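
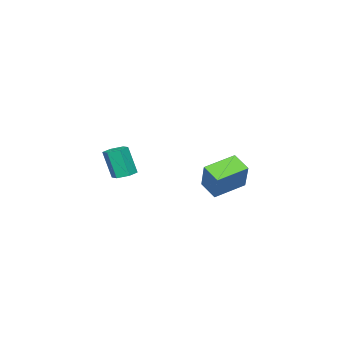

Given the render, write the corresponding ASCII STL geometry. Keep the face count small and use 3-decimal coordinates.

solid 
facet normal -0.879 0.388 0.277
outer loop
vertex -3.17 3.086 4.089
vertex -2.915 4.113 3.461
vertex -4.024 2.307 2.469
endloop
endfacet
facet normal -0.207 -0.835 0.510
outer loop
vertex -2.345 1.567 1.939
vertex -3.17 3.086 4.089
vertex -4.024 2.307 2.469
endloop
endfacet
facet normal -0.879 0.387 0.278
outer loop
vertex -4.024 2.307 2.469
vertex -2.915 4.113 3.461
vertex -3.77 3.334 1.841
endloop
endfacet
facet normal -0.429 -0.391 -0.814
outer loop
vertex -3.77 3.334 1.841
vertex -2.345 1.567 1.939
vertex -4.024 2.307 2.469
endloop
endfacet
facet normal 0.429 0.391 0.814
outer loop
vertex -3.17 3.086 4.089
vertex -1.236 3.373 2.931
vertex -2.915 4.113 3.461
endloop
endfacet
facet normal -0.207 -0.835 0.510
outer loop
vertex -1.49 2.346 3.559
vertex -3.17 3.086 4.089
vertex -2.345 1.567 1.939
endloop
endfacet
facet normal 0.429 0.392 0.814
outer loop
vertex -1.49 2.346 3.559
vertex -1.236 3.373 2.931
vertex -3.17 3.086 4.089
endloop
endfacet
facet normal 0.207 0.835 -0.510
outer loop
vertex -2.915 4.113 3.461
vertex -1.236 3.373 2.931
vertex -3.77 3.334 1.841
endloop
endfacet
facet normal -0.429 -0.391 -0.814
outer loop
vertex -2.09 2.594 1.311
vertex -2.345 1.567 1.939
vertex -3.77 3.334 1.841
endloop
endfacet
facet normal 0.207 0.835 -0.510
outer loop
vertex -3.77 3.334 1.841
vertex -1.236 3.373 2.931
vertex -2.09 2.594 1.311
endloop
endfacet
facet normal 0.879 -0.388 -0.277
outer loop
vertex -2.09 2.594 1.311
vertex -1.49 2.346 3.559
vertex -2.345 1.567 1.939
endloop
endfacet
facet normal 0.879 -0.387 -0.277
outer loop
vertex -1.236 3.373 2.931
vertex -1.49 2.346 3.559
vertex -2.09 2.594 1.311
endloop
endfacet
facet normal -0.051 0.301 -0.952
outer loop
vertex -1.967 -4.106 1.282
vertex -2.347 -3.529 1.485
vertex -1.628 -3.496 1.457
endloop
endfacet
facet normal 0.881 -0.436 -0.185
outer loop
vertex -1.967 -4.106 1.282
vertex -1.628 -3.496 1.457
vertex -1.873 -4.668 3.052
endloop
endfacet
facet normal 0.881 -0.436 -0.185
outer loop
vertex -1.873 -4.668 3.052
vertex -1.628 -3.496 1.457
vertex -1.534 -4.057 3.228
endloop
endfacet
facet normal 0.050 -0.302 0.952
outer loop
vertex -1.873 -4.668 3.052
vertex -1.534 -4.057 3.228
vertex -2.253 -4.091 3.255
endloop
endfacet
facet normal -0.051 0.301 -0.952
outer loop
vertex -1.628 -3.496 1.457
vertex -2.347 -3.529 1.485
vertex -2.008 -2.919 1.66
endloop
endfacet
facet normal 0.848 0.517 0.119
outer loop
vertex -1.628 -3.496 1.457
vertex -2.008 -2.919 1.66
vertex -1.534 -4.057 3.228
endloop
endfacet
facet normal 0.848 0.517 0.119
outer loop
vertex -1.534 -4.057 3.228
vertex -2.008 -2.919 1.66
vertex -1.914 -3.48 3.431
endloop
endfacet
facet normal 0.050 -0.302 0.952
outer loop
vertex -1.534 -4.057 3.228
vertex -1.914 -3.48 3.431
vertex -2.253 -4.091 3.255
endloop
endfacet
facet normal -0.051 0.301 -0.952
outer loop
vertex -2.008 -2.919 1.66
vertex -2.347 -3.529 1.485
vertex -2.727 -2.952 1.688
endloop
endfacet
facet normal -0.032 0.952 0.303
outer loop
vertex -2.008 -2.919 1.66
vertex -2.727 -2.952 1.688
vertex -1.914 -3.48 3.431
endloop
endfacet
facet normal -0.034 0.952 0.304
outer loop
vertex -1.914 -3.48 3.431
vertex -2.727 -2.952 1.688
vertex -2.633 -3.514 3.458
endloop
endfacet
facet normal 0.050 -0.302 0.952
outer loop
vertex -1.914 -3.48 3.431
vertex -2.633 -3.514 3.458
vertex -2.253 -4.091 3.255
endloop
endfacet
facet normal -0.050 0.302 -0.952
outer loop
vertex -2.727 -2.952 1.688
vertex -2.347 -3.529 1.485
vertex -3.066 -3.563 1.512
endloop
endfacet
facet normal -0.881 0.435 0.185
outer loop
vertex -2.727 -2.952 1.688
vertex -3.066 -3.563 1.512
vertex -2.633 -3.514 3.458
endloop
endfacet
facet normal -0.881 0.436 0.185
outer loop
vertex -2.633 -3.514 3.458
vertex -3.066 -3.563 1.512
vertex -2.972 -4.124 3.283
endloop
endfacet
facet normal 0.051 -0.301 0.952
outer loop
vertex -2.633 -3.514 3.458
vertex -2.972 -4.124 3.283
vertex -2.253 -4.091 3.255
endloop
endfacet
facet normal -0.050 0.302 -0.952
outer loop
vertex -3.066 -3.563 1.512
vertex -2.347 -3.529 1.485
vertex -2.686 -4.14 1.309
endloop
endfacet
facet normal -0.848 -0.517 -0.119
outer loop
vertex -3.066 -3.563 1.512
vertex -2.686 -4.14 1.309
vertex -2.972 -4.124 3.283
endloop
endfacet
facet normal -0.848 -0.517 -0.119
outer loop
vertex -2.972 -4.124 3.283
vertex -2.686 -4.14 1.309
vertex -2.592 -4.701 3.08
endloop
endfacet
facet normal 0.051 -0.301 0.952
outer loop
vertex -2.972 -4.124 3.283
vertex -2.592 -4.701 3.08
vertex -2.253 -4.091 3.255
endloop
endfacet
facet normal -0.050 0.302 -0.952
outer loop
vertex -2.686 -4.14 1.309
vertex -2.347 -3.529 1.485
vertex -1.967 -4.106 1.282
endloop
endfacet
facet normal 0.034 -0.952 -0.303
outer loop
vertex -2.686 -4.14 1.309
vertex -1.967 -4.106 1.282
vertex -2.592 -4.701 3.08
endloop
endfacet
facet normal 0.032 -0.952 -0.304
outer loop
vertex -2.592 -4.701 3.08
vertex -1.967 -4.106 1.282
vertex -1.873 -4.668 3.052
endloop
endfacet
facet normal 0.051 -0.301 0.952
outer loop
vertex -2.592 -4.701 3.08
vertex -1.873 -4.668 3.052
vertex -2.253 -4.091 3.255
endloop
endfacet

endsolid


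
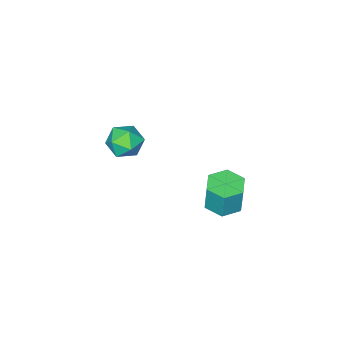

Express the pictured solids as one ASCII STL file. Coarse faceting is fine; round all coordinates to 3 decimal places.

solid 
facet normal -0.053 -0.123 -0.991
outer loop
vertex -1.599 2.777 2.221
vertex -2.577 3.102 2.233
vertex -1.811 3.779 2.108
endloop
endfacet
facet normal 0.977 0.198 -0.077
outer loop
vertex -1.599 2.777 2.221
vertex -1.811 3.779 2.108
vertex -1.506 2.993 3.955
endloop
endfacet
facet normal 0.977 0.197 -0.077
outer loop
vertex -1.506 2.993 3.955
vertex -1.811 3.779 2.108
vertex -1.717 3.994 3.842
endloop
endfacet
facet normal 0.053 0.123 0.991
outer loop
vertex -1.506 2.993 3.955
vertex -1.717 3.994 3.842
vertex -2.483 3.318 3.967
endloop
endfacet
facet normal -0.053 -0.123 -0.991
outer loop
vertex -1.811 3.779 2.108
vertex -2.577 3.102 2.233
vertex -2.788 4.104 2.12
endloop
endfacet
facet normal 0.311 0.941 -0.134
outer loop
vertex -1.811 3.779 2.108
vertex -2.788 4.104 2.12
vertex -1.717 3.994 3.842
endloop
endfacet
facet normal 0.311 0.941 -0.134
outer loop
vertex -1.717 3.994 3.842
vertex -2.788 4.104 2.12
vertex -2.694 4.319 3.854
endloop
endfacet
facet normal 0.053 0.123 0.991
outer loop
vertex -1.717 3.994 3.842
vertex -2.694 4.319 3.854
vertex -2.483 3.318 3.967
endloop
endfacet
facet normal -0.053 -0.123 -0.991
outer loop
vertex -2.788 4.104 2.12
vertex -2.577 3.102 2.233
vertex -3.554 3.427 2.245
endloop
endfacet
facet normal -0.666 0.744 -0.056
outer loop
vertex -2.788 4.104 2.12
vertex -3.554 3.427 2.245
vertex -2.694 4.319 3.854
endloop
endfacet
facet normal -0.665 0.744 -0.057
outer loop
vertex -2.694 4.319 3.854
vertex -3.554 3.427 2.245
vertex -3.461 3.643 3.979
endloop
endfacet
facet normal 0.053 0.123 0.991
outer loop
vertex -2.694 4.319 3.854
vertex -3.461 3.643 3.979
vertex -2.483 3.318 3.967
endloop
endfacet
facet normal -0.053 -0.123 -0.991
outer loop
vertex -3.554 3.427 2.245
vertex -2.577 3.102 2.233
vertex -3.343 2.426 2.358
endloop
endfacet
facet normal -0.977 -0.197 0.077
outer loop
vertex -3.554 3.427 2.245
vertex -3.343 2.426 2.358
vertex -3.461 3.643 3.979
endloop
endfacet
facet normal -0.977 -0.198 0.078
outer loop
vertex -3.461 3.643 3.979
vertex -3.343 2.426 2.358
vertex -3.249 2.641 4.092
endloop
endfacet
facet normal 0.053 0.123 0.991
outer loop
vertex -3.461 3.643 3.979
vertex -3.249 2.641 4.092
vertex -2.483 3.318 3.967
endloop
endfacet
facet normal -0.053 -0.123 -0.991
outer loop
vertex -3.343 2.426 2.358
vertex -2.577 3.102 2.233
vertex -2.366 2.101 2.346
endloop
endfacet
facet normal -0.311 -0.941 0.134
outer loop
vertex -3.343 2.426 2.358
vertex -2.366 2.101 2.346
vertex -3.249 2.641 4.092
endloop
endfacet
facet normal -0.311 -0.941 0.134
outer loop
vertex -3.249 2.641 4.092
vertex -2.366 2.101 2.346
vertex -2.272 2.316 4.08
endloop
endfacet
facet normal 0.053 0.123 0.991
outer loop
vertex -3.249 2.641 4.092
vertex -2.272 2.316 4.08
vertex -2.483 3.318 3.967
endloop
endfacet
facet normal -0.053 -0.123 -0.991
outer loop
vertex -2.366 2.101 2.346
vertex -2.577 3.102 2.233
vertex -1.599 2.777 2.221
endloop
endfacet
facet normal 0.665 -0.744 0.056
outer loop
vertex -2.366 2.101 2.346
vertex -1.599 2.777 2.221
vertex -2.272 2.316 4.08
endloop
endfacet
facet normal 0.666 -0.743 0.057
outer loop
vertex -2.272 2.316 4.08
vertex -1.599 2.777 2.221
vertex -1.506 2.993 3.955
endloop
endfacet
facet normal 0.053 0.123 0.991
outer loop
vertex -2.272 2.316 4.08
vertex -1.506 2.993 3.955
vertex -2.483 3.318 3.967
endloop
endfacet
facet normal 0.508 0.492 0.707
outer loop
vertex -1.227 -2.19 3.602
vertex -1.672 -2.831 4.368
vertex -0.731 -3.12 3.893
endloop
endfacet
facet normal 0.867 0.490 0.090
outer loop
vertex -1.227 -2.19 3.602
vertex -0.731 -3.12 3.893
vertex -0.783 -2.835 2.838
endloop
endfacet
facet normal 0.453 0.793 -0.406
outer loop
vertex -1.227 -2.19 3.602
vertex -0.783 -2.835 2.838
vertex -1.756 -2.369 2.662
endloop
endfacet
facet normal -0.161 0.982 -0.097
outer loop
vertex -1.227 -2.19 3.602
vertex -1.756 -2.369 2.662
vertex -2.306 -2.366 3.608
endloop
endfacet
facet normal -0.126 0.796 0.592
outer loop
vertex -1.227 -2.19 3.602
vertex -2.306 -2.366 3.608
vertex -1.672 -2.831 4.368
endloop
endfacet
facet normal 0.977 -0.189 -0.099
outer loop
vertex -0.783 -2.835 2.838
vertex -0.731 -3.12 3.893
vertex -0.954 -3.874 3.132
endloop
endfacet
facet normal 0.396 -0.187 0.899
outer loop
vertex -0.731 -3.12 3.893
vertex -1.672 -2.831 4.368
vertex -1.504 -3.871 4.078
endloop
endfacet
facet normal -0.631 0.306 0.713
outer loop
vertex -1.672 -2.831 4.368
vertex -2.306 -2.366 3.608
vertex -2.477 -3.405 3.902
endloop
endfacet
facet normal -0.686 0.607 -0.401
outer loop
vertex -2.306 -2.366 3.608
vertex -1.756 -2.369 2.662
vertex -2.529 -3.12 2.847
endloop
endfacet
facet normal 0.308 0.301 -0.903
outer loop
vertex -1.756 -2.369 2.662
vertex -0.783 -2.835 2.838
vertex -1.588 -3.409 2.372
endloop
endfacet
facet normal 0.161 -0.982 0.097
outer loop
vertex -2.033 -4.05 3.138
vertex -0.954 -3.874 3.132
vertex -1.504 -3.871 4.078
endloop
endfacet
facet normal -0.453 -0.793 0.406
outer loop
vertex -2.033 -4.05 3.138
vertex -1.504 -3.871 4.078
vertex -2.477 -3.405 3.902
endloop
endfacet
facet normal -0.867 -0.490 -0.090
outer loop
vertex -2.033 -4.05 3.138
vertex -2.477 -3.405 3.902
vertex -2.529 -3.12 2.847
endloop
endfacet
facet normal -0.508 -0.492 -0.707
outer loop
vertex -2.033 -4.05 3.138
vertex -2.529 -3.12 2.847
vertex -1.588 -3.409 2.372
endloop
endfacet
facet normal 0.126 -0.796 -0.592
outer loop
vertex -2.033 -4.05 3.138
vertex -1.588 -3.409 2.372
vertex -0.954 -3.874 3.132
endloop
endfacet
facet normal 0.686 -0.607 0.401
outer loop
vertex -1.504 -3.871 4.078
vertex -0.954 -3.874 3.132
vertex -0.731 -3.12 3.893
endloop
endfacet
facet normal -0.308 -0.301 0.903
outer loop
vertex -2.477 -3.405 3.902
vertex -1.504 -3.871 4.078
vertex -1.672 -2.831 4.368
endloop
endfacet
facet normal -0.977 0.189 0.099
outer loop
vertex -2.529 -3.12 2.847
vertex -2.477 -3.405 3.902
vertex -2.306 -2.366 3.608
endloop
endfacet
facet normal -0.396 0.187 -0.899
outer loop
vertex -1.588 -3.409 2.372
vertex -2.529 -3.12 2.847
vertex -1.756 -2.369 2.662
endloop
endfacet
facet normal 0.631 -0.306 -0.713
outer loop
vertex -0.954 -3.874 3.132
vertex -1.588 -3.409 2.372
vertex -0.783 -2.835 2.838
endloop
endfacet

endsolid


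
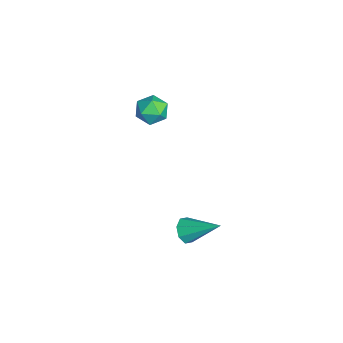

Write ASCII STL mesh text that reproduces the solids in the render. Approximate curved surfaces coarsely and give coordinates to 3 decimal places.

solid 
facet normal -0.394 -0.741 -0.543
outer loop
vertex 2.201 -1.251 -1.194
vertex 1.885 -1.468 -0.668
vertex 1.75 -1.047 -1.145
endloop
endfacet
facet normal 0.267 0.738 -0.620
outer loop
vertex 2.201 -1.251 -1.194
vertex 1.75 -1.047 -1.145
vertex 2.595 -0.132 0.308
endloop
endfacet
facet normal -0.395 -0.741 -0.543
outer loop
vertex 1.75 -1.047 -1.145
vertex 1.885 -1.468 -0.668
vertex 1.378 -1.089 -0.817
endloop
endfacet
facet normal -0.382 0.866 -0.323
outer loop
vertex 1.75 -1.047 -1.145
vertex 1.378 -1.089 -0.817
vertex 2.595 -0.132 0.308
endloop
endfacet
facet normal -0.395 -0.741 -0.543
outer loop
vertex 1.378 -1.089 -0.817
vertex 1.885 -1.468 -0.668
vertex 1.303 -1.353 -0.402
endloop
endfacet
facet normal -0.735 0.624 0.264
outer loop
vertex 1.378 -1.089 -0.817
vertex 1.303 -1.353 -0.402
vertex 2.595 -0.132 0.308
endloop
endfacet
facet normal -0.395 -0.742 -0.543
outer loop
vertex 1.303 -1.353 -0.402
vertex 1.885 -1.468 -0.668
vertex 1.569 -1.684 -0.143
endloop
endfacet
facet normal -0.584 0.154 0.797
outer loop
vertex 1.303 -1.353 -0.402
vertex 1.569 -1.684 -0.143
vertex 2.595 -0.132 0.308
endloop
endfacet
facet normal -0.394 -0.742 -0.542
outer loop
vertex 1.569 -1.684 -0.143
vertex 1.885 -1.468 -0.668
vertex 2.02 -1.888 -0.191
endloop
endfacet
facet normal -0.019 -0.268 0.963
outer loop
vertex 1.569 -1.684 -0.143
vertex 2.02 -1.888 -0.191
vertex 2.595 -0.132 0.308
endloop
endfacet
facet normal -0.394 -0.742 -0.542
outer loop
vertex 2.02 -1.888 -0.191
vertex 1.885 -1.468 -0.668
vertex 2.392 -1.846 -0.519
endloop
endfacet
facet normal 0.632 -0.396 0.666
outer loop
vertex 2.02 -1.888 -0.191
vertex 2.392 -1.846 -0.519
vertex 2.595 -0.132 0.308
endloop
endfacet
facet normal -0.393 -0.742 -0.543
outer loop
vertex 2.392 -1.846 -0.519
vertex 1.885 -1.468 -0.668
vertex 2.467 -1.582 -0.934
endloop
endfacet
facet normal 0.985 -0.155 0.079
outer loop
vertex 2.392 -1.846 -0.519
vertex 2.467 -1.582 -0.934
vertex 2.595 -0.132 0.308
endloop
endfacet
facet normal -0.393 -0.742 -0.543
outer loop
vertex 2.467 -1.582 -0.934
vertex 1.885 -1.468 -0.668
vertex 2.201 -1.251 -1.194
endloop
endfacet
facet normal 0.834 0.314 -0.453
outer loop
vertex 2.467 -1.582 -0.934
vertex 2.201 -1.251 -1.194
vertex 2.595 -0.132 0.308
endloop
endfacet
facet normal -0.128 0.974 -0.186
outer loop
vertex -3.538 -1.65 1.654
vertex -4.347 -1.737 1.754
vertex -3.872 -1.552 2.396
endloop
endfacet
facet normal 0.508 0.854 0.116
outer loop
vertex -3.538 -1.65 1.654
vertex -3.872 -1.552 2.396
vertex -3.166 -1.961 2.315
endloop
endfacet
facet normal 0.867 0.398 -0.301
outer loop
vertex -3.538 -1.65 1.654
vertex -3.166 -1.961 2.315
vertex -3.205 -2.399 1.623
endloop
endfacet
facet normal 0.454 0.237 -0.859
outer loop
vertex -3.538 -1.65 1.654
vertex -3.205 -2.399 1.623
vertex -3.935 -2.26 1.276
endloop
endfacet
facet normal -0.161 0.594 -0.788
outer loop
vertex -3.538 -1.65 1.654
vertex -3.935 -2.26 1.276
vertex -4.347 -1.737 1.754
endloop
endfacet
facet normal 0.396 0.537 0.745
outer loop
vertex -3.166 -1.961 2.315
vertex -3.872 -1.552 2.396
vertex -3.745 -2.24 2.824
endloop
endfacet
facet normal -0.632 0.732 0.257
outer loop
vertex -3.872 -1.552 2.396
vertex -4.347 -1.737 1.754
vertex -4.475 -2.101 2.477
endloop
endfacet
facet normal -0.687 0.115 -0.718
outer loop
vertex -4.347 -1.737 1.754
vertex -3.935 -2.26 1.276
vertex -4.514 -2.539 1.785
endloop
endfacet
facet normal 0.308 -0.461 -0.832
outer loop
vertex -3.935 -2.26 1.276
vertex -3.205 -2.399 1.623
vertex -3.808 -2.948 1.704
endloop
endfacet
facet normal 0.977 -0.201 0.072
outer loop
vertex -3.205 -2.399 1.623
vertex -3.166 -1.961 2.315
vertex -3.333 -2.763 2.346
endloop
endfacet
facet normal -0.454 -0.237 0.859
outer loop
vertex -4.142 -2.85 2.446
vertex -3.745 -2.24 2.824
vertex -4.475 -2.101 2.477
endloop
endfacet
facet normal -0.867 -0.398 0.301
outer loop
vertex -4.142 -2.85 2.446
vertex -4.475 -2.101 2.477
vertex -4.514 -2.539 1.785
endloop
endfacet
facet normal -0.508 -0.854 -0.116
outer loop
vertex -4.142 -2.85 2.446
vertex -4.514 -2.539 1.785
vertex -3.808 -2.948 1.704
endloop
endfacet
facet normal 0.128 -0.974 0.186
outer loop
vertex -4.142 -2.85 2.446
vertex -3.808 -2.948 1.704
vertex -3.333 -2.763 2.346
endloop
endfacet
facet normal 0.161 -0.594 0.788
outer loop
vertex -4.142 -2.85 2.446
vertex -3.333 -2.763 2.346
vertex -3.745 -2.24 2.824
endloop
endfacet
facet normal -0.308 0.461 0.832
outer loop
vertex -4.475 -2.101 2.477
vertex -3.745 -2.24 2.824
vertex -3.872 -1.552 2.396
endloop
endfacet
facet normal -0.977 0.201 -0.072
outer loop
vertex -4.514 -2.539 1.785
vertex -4.475 -2.101 2.477
vertex -4.347 -1.737 1.754
endloop
endfacet
facet normal -0.396 -0.537 -0.745
outer loop
vertex -3.808 -2.948 1.704
vertex -4.514 -2.539 1.785
vertex -3.935 -2.26 1.276
endloop
endfacet
facet normal 0.632 -0.732 -0.257
outer loop
vertex -3.333 -2.763 2.346
vertex -3.808 -2.948 1.704
vertex -3.205 -2.399 1.623
endloop
endfacet
facet normal 0.687 -0.115 0.718
outer loop
vertex -3.745 -2.24 2.824
vertex -3.333 -2.763 2.346
vertex -3.166 -1.961 2.315
endloop
endfacet

endsolid


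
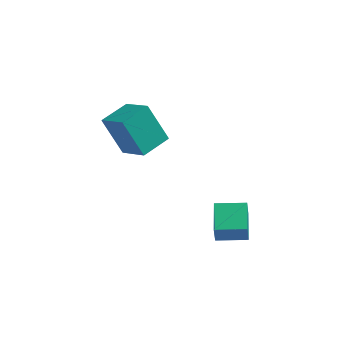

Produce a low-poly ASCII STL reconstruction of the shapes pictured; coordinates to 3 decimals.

solid 
facet normal -0.676 0.514 -0.528
outer loop
vertex -5.42 2.983 -0.517
vertex -4.659 4.169 -0.338
vertex -4.444 2.603 -2.138
endloop
endfacet
facet normal -0.535 -0.835 -0.126
outer loop
vertex -3.321 1.751 -1.262
vertex -5.42 2.983 -0.517
vertex -4.444 2.603 -2.138
endloop
endfacet
facet normal -0.677 0.513 -0.527
outer loop
vertex -4.444 2.603 -2.138
vertex -4.659 4.169 -0.338
vertex -3.684 3.789 -1.959
endloop
endfacet
facet normal 0.506 -0.197 -0.840
outer loop
vertex -3.684 3.789 -1.959
vertex -3.321 1.751 -1.262
vertex -4.444 2.603 -2.138
endloop
endfacet
facet normal -0.505 0.198 0.840
outer loop
vertex -5.42 2.983 -0.517
vertex -3.536 3.317 0.538
vertex -4.659 4.169 -0.338
endloop
endfacet
facet normal -0.535 -0.835 -0.126
outer loop
vertex -4.296 2.131 0.359
vertex -5.42 2.983 -0.517
vertex -3.321 1.751 -1.262
endloop
endfacet
facet normal -0.505 0.197 0.840
outer loop
vertex -4.296 2.131 0.359
vertex -3.536 3.317 0.538
vertex -5.42 2.983 -0.517
endloop
endfacet
facet normal 0.535 0.835 0.126
outer loop
vertex -4.659 4.169 -0.338
vertex -3.536 3.317 0.538
vertex -3.684 3.789 -1.959
endloop
endfacet
facet normal 0.505 -0.197 -0.840
outer loop
vertex -2.56 2.937 -1.083
vertex -3.321 1.751 -1.262
vertex -3.684 3.789 -1.959
endloop
endfacet
facet normal 0.535 0.835 0.126
outer loop
vertex -3.684 3.789 -1.959
vertex -3.536 3.317 0.538
vertex -2.56 2.937 -1.083
endloop
endfacet
facet normal 0.677 -0.514 0.527
outer loop
vertex -2.56 2.937 -1.083
vertex -4.296 2.131 0.359
vertex -3.321 1.751 -1.262
endloop
endfacet
facet normal 0.677 -0.513 0.528
outer loop
vertex -3.536 3.317 0.538
vertex -4.296 2.131 0.359
vertex -2.56 2.937 -1.083
endloop
endfacet
facet normal -0.979 -0.191 -0.069
outer loop
vertex 0.077 -0.478 -3.289
vertex -0.216 0.922 -2.995
vertex 0.103 -0.277 -4.217
endloop
endfacet
facet normal 0.200 -0.959 -0.202
outer loop
vertex 1.416 -0.022 -4.125
vertex 0.077 -0.478 -3.289
vertex 0.103 -0.277 -4.217
endloop
endfacet
facet normal -0.979 -0.190 -0.070
outer loop
vertex 0.103 -0.277 -4.217
vertex -0.216 0.922 -2.995
vertex -0.189 1.123 -3.924
endloop
endfacet
facet normal 0.028 0.210 -0.977
outer loop
vertex -0.189 1.123 -3.924
vertex 1.416 -0.022 -4.125
vertex 0.103 -0.277 -4.217
endloop
endfacet
facet normal -0.027 -0.211 0.977
outer loop
vertex 0.077 -0.478 -3.289
vertex 1.097 1.177 -2.903
vertex -0.216 0.922 -2.995
endloop
endfacet
facet normal 0.201 -0.959 -0.202
outer loop
vertex 1.389 -0.223 -3.196
vertex 0.077 -0.478 -3.289
vertex 1.416 -0.022 -4.125
endloop
endfacet
facet normal -0.028 -0.210 0.977
outer loop
vertex 1.389 -0.223 -3.196
vertex 1.097 1.177 -2.903
vertex 0.077 -0.478 -3.289
endloop
endfacet
facet normal -0.200 0.959 0.202
outer loop
vertex -0.216 0.922 -2.995
vertex 1.097 1.177 -2.903
vertex -0.189 1.123 -3.924
endloop
endfacet
facet normal 0.028 0.211 -0.977
outer loop
vertex 1.123 1.378 -3.831
vertex 1.416 -0.022 -4.125
vertex -0.189 1.123 -3.924
endloop
endfacet
facet normal -0.201 0.959 0.202
outer loop
vertex -0.189 1.123 -3.924
vertex 1.097 1.177 -2.903
vertex 1.123 1.378 -3.831
endloop
endfacet
facet normal 0.979 0.190 0.070
outer loop
vertex 1.123 1.378 -3.831
vertex 1.389 -0.223 -3.196
vertex 1.416 -0.022 -4.125
endloop
endfacet
facet normal 0.979 0.190 0.069
outer loop
vertex 1.097 1.177 -2.903
vertex 1.389 -0.223 -3.196
vertex 1.123 1.378 -3.831
endloop
endfacet

endsolid


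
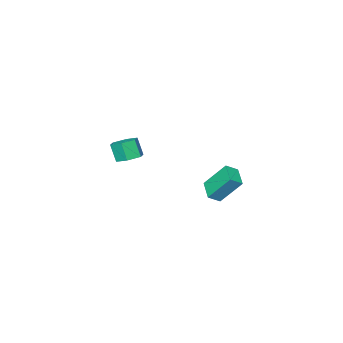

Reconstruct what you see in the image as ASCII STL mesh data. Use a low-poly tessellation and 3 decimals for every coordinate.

solid 
facet normal -0.505 -0.802 0.319
outer loop
vertex -1.237 1.936 2.836
vertex -1.872 2.929 4.326
vertex -1.889 2.173 2.4
endloop
endfacet
facet normal 0.334 -0.523 -0.784
outer loop
vertex -1.248 3.191 1.994
vertex -1.237 1.936 2.836
vertex -1.889 2.173 2.4
endloop
endfacet
facet normal -0.505 -0.802 0.319
outer loop
vertex -1.889 2.173 2.4
vertex -1.872 2.929 4.326
vertex -2.524 3.166 3.89
endloop
endfacet
facet normal -0.796 0.289 -0.532
outer loop
vertex -2.524 3.166 3.89
vertex -1.248 3.191 1.994
vertex -1.889 2.173 2.4
endloop
endfacet
facet normal 0.796 -0.289 0.532
outer loop
vertex -1.237 1.936 2.836
vertex -1.231 3.947 3.92
vertex -1.872 2.929 4.326
endloop
endfacet
facet normal 0.334 -0.523 -0.784
outer loop
vertex -0.596 2.954 2.43
vertex -1.237 1.936 2.836
vertex -1.248 3.191 1.994
endloop
endfacet
facet normal 0.796 -0.289 0.532
outer loop
vertex -0.596 2.954 2.43
vertex -1.231 3.947 3.92
vertex -1.237 1.936 2.836
endloop
endfacet
facet normal -0.334 0.523 0.784
outer loop
vertex -1.872 2.929 4.326
vertex -1.231 3.947 3.92
vertex -2.524 3.166 3.89
endloop
endfacet
facet normal -0.796 0.289 -0.532
outer loop
vertex -1.883 4.184 3.484
vertex -1.248 3.191 1.994
vertex -2.524 3.166 3.89
endloop
endfacet
facet normal -0.334 0.523 0.784
outer loop
vertex -2.524 3.166 3.89
vertex -1.231 3.947 3.92
vertex -1.883 4.184 3.484
endloop
endfacet
facet normal 0.505 0.802 -0.319
outer loop
vertex -1.883 4.184 3.484
vertex -0.596 2.954 2.43
vertex -1.248 3.191 1.994
endloop
endfacet
facet normal 0.505 0.802 -0.319
outer loop
vertex -1.231 3.947 3.92
vertex -0.596 2.954 2.43
vertex -1.883 4.184 3.484
endloop
endfacet
facet normal 0.011 0.416 -0.909
outer loop
vertex -0.043 -3.738 2.628
vertex -0.814 -3.506 2.725
vertex -0.211 -3.016 2.956
endloop
endfacet
facet normal 0.978 0.184 0.096
outer loop
vertex -0.043 -3.738 2.628
vertex -0.211 -3.016 2.956
vertex -0.056 -4.245 3.738
endloop
endfacet
facet normal 0.978 0.184 0.096
outer loop
vertex -0.056 -4.245 3.738
vertex -0.211 -3.016 2.956
vertex -0.224 -3.524 4.066
endloop
endfacet
facet normal -0.010 -0.416 0.909
outer loop
vertex -0.056 -4.245 3.738
vertex -0.224 -3.524 4.066
vertex -0.826 -4.014 3.835
endloop
endfacet
facet normal 0.010 0.416 -0.909
outer loop
vertex -0.211 -3.016 2.956
vertex -0.814 -3.506 2.725
vertex -0.981 -2.785 3.053
endloop
endfacet
facet normal 0.309 0.863 0.399
outer loop
vertex -0.211 -3.016 2.956
vertex -0.981 -2.785 3.053
vertex -0.224 -3.524 4.066
endloop
endfacet
facet normal 0.310 0.863 0.398
outer loop
vertex -0.224 -3.524 4.066
vertex -0.981 -2.785 3.053
vertex -0.994 -3.292 4.163
endloop
endfacet
facet normal -0.011 -0.416 0.909
outer loop
vertex -0.224 -3.524 4.066
vertex -0.994 -3.292 4.163
vertex -0.826 -4.014 3.835
endloop
endfacet
facet normal 0.010 0.416 -0.909
outer loop
vertex -0.981 -2.785 3.053
vertex -0.814 -3.506 2.725
vertex -1.584 -3.275 2.822
endloop
endfacet
facet normal -0.668 0.680 0.303
outer loop
vertex -0.981 -2.785 3.053
vertex -1.584 -3.275 2.822
vertex -0.994 -3.292 4.163
endloop
endfacet
facet normal -0.668 0.680 0.303
outer loop
vertex -0.994 -3.292 4.163
vertex -1.584 -3.275 2.822
vertex -1.597 -3.782 3.932
endloop
endfacet
facet normal -0.011 -0.416 0.909
outer loop
vertex -0.994 -3.292 4.163
vertex -1.597 -3.782 3.932
vertex -0.826 -4.014 3.835
endloop
endfacet
facet normal 0.010 0.416 -0.909
outer loop
vertex -1.584 -3.275 2.822
vertex -0.814 -3.506 2.725
vertex -1.416 -3.996 2.494
endloop
endfacet
facet normal -0.978 -0.184 -0.096
outer loop
vertex -1.584 -3.275 2.822
vertex -1.416 -3.996 2.494
vertex -1.597 -3.782 3.932
endloop
endfacet
facet normal -0.978 -0.184 -0.096
outer loop
vertex -1.597 -3.782 3.932
vertex -1.416 -3.996 2.494
vertex -1.429 -4.504 3.604
endloop
endfacet
facet normal -0.011 -0.416 0.909
outer loop
vertex -1.597 -3.782 3.932
vertex -1.429 -4.504 3.604
vertex -0.826 -4.014 3.835
endloop
endfacet
facet normal 0.011 0.416 -0.909
outer loop
vertex -1.416 -3.996 2.494
vertex -0.814 -3.506 2.725
vertex -0.646 -4.228 2.397
endloop
endfacet
facet normal -0.310 -0.863 -0.399
outer loop
vertex -1.416 -3.996 2.494
vertex -0.646 -4.228 2.397
vertex -1.429 -4.504 3.604
endloop
endfacet
facet normal -0.309 -0.864 -0.398
outer loop
vertex -1.429 -4.504 3.604
vertex -0.646 -4.228 2.397
vertex -0.659 -4.735 3.507
endloop
endfacet
facet normal -0.010 -0.416 0.909
outer loop
vertex -1.429 -4.504 3.604
vertex -0.659 -4.735 3.507
vertex -0.826 -4.014 3.835
endloop
endfacet
facet normal 0.011 0.416 -0.909
outer loop
vertex -0.646 -4.228 2.397
vertex -0.814 -3.506 2.725
vertex -0.043 -3.738 2.628
endloop
endfacet
facet normal 0.668 -0.680 -0.303
outer loop
vertex -0.646 -4.228 2.397
vertex -0.043 -3.738 2.628
vertex -0.659 -4.735 3.507
endloop
endfacet
facet normal 0.668 -0.680 -0.303
outer loop
vertex -0.659 -4.735 3.507
vertex -0.043 -3.738 2.628
vertex -0.056 -4.245 3.738
endloop
endfacet
facet normal -0.010 -0.416 0.909
outer loop
vertex -0.659 -4.735 3.507
vertex -0.056 -4.245 3.738
vertex -0.826 -4.014 3.835
endloop
endfacet

endsolid


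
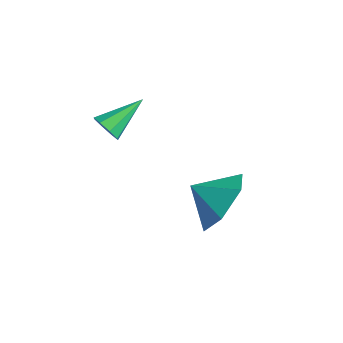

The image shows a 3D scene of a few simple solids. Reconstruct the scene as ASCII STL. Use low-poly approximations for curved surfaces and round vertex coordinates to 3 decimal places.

solid 
facet normal 0.016 -0.893 -0.451
outer loop
vertex 0.046 -3.614 2.892
vertex -0.368 -3.478 2.608
vertex 0.147 -3.439 2.549
endloop
endfacet
facet normal 0.911 0.190 0.365
outer loop
vertex 0.046 -3.614 2.892
vertex 0.147 -3.439 2.549
vertex -0.392 -2.202 3.252
endloop
endfacet
facet normal 0.016 -0.892 -0.451
outer loop
vertex 0.147 -3.439 2.549
vertex -0.368 -3.478 2.608
vertex -0.054 -3.287 2.241
endloop
endfacet
facet normal 0.813 0.512 -0.278
outer loop
vertex 0.147 -3.439 2.549
vertex -0.054 -3.287 2.241
vertex -0.392 -2.202 3.252
endloop
endfacet
facet normal 0.018 -0.893 -0.449
outer loop
vertex -0.054 -3.287 2.241
vertex -0.368 -3.478 2.608
vertex -0.439 -3.248 2.148
endloop
endfacet
facet normal 0.234 0.701 -0.674
outer loop
vertex -0.054 -3.287 2.241
vertex -0.439 -3.248 2.148
vertex -0.392 -2.202 3.252
endloop
endfacet
facet normal 0.016 -0.893 -0.449
outer loop
vertex -0.439 -3.248 2.148
vertex -0.368 -3.478 2.608
vertex -0.783 -3.343 2.325
endloop
endfacet
facet normal -0.483 0.646 -0.591
outer loop
vertex -0.439 -3.248 2.148
vertex -0.783 -3.343 2.325
vertex -0.392 -2.202 3.252
endloop
endfacet
facet normal 0.017 -0.893 -0.451
outer loop
vertex -0.783 -3.343 2.325
vertex -0.368 -3.478 2.608
vertex -0.883 -3.518 2.668
endloop
endfacet
facet normal -0.923 0.378 -0.076
outer loop
vertex -0.783 -3.343 2.325
vertex -0.883 -3.518 2.668
vertex -0.392 -2.202 3.252
endloop
endfacet
facet normal 0.017 -0.893 -0.449
outer loop
vertex -0.883 -3.518 2.668
vertex -0.368 -3.478 2.608
vertex -0.683 -3.669 2.976
endloop
endfacet
facet normal -0.824 0.057 0.563
outer loop
vertex -0.883 -3.518 2.668
vertex -0.683 -3.669 2.976
vertex -0.392 -2.202 3.252
endloop
endfacet
facet normal 0.016 -0.893 -0.450
outer loop
vertex -0.683 -3.669 2.976
vertex -0.368 -3.478 2.608
vertex -0.298 -3.709 3.069
endloop
endfacet
facet normal -0.246 -0.132 0.960
outer loop
vertex -0.683 -3.669 2.976
vertex -0.298 -3.709 3.069
vertex -0.392 -2.202 3.252
endloop
endfacet
facet normal 0.015 -0.893 -0.450
outer loop
vertex -0.298 -3.709 3.069
vertex -0.368 -3.478 2.608
vertex 0.046 -3.614 2.892
endloop
endfacet
facet normal 0.473 -0.077 0.878
outer loop
vertex -0.298 -3.709 3.069
vertex 0.046 -3.614 2.892
vertex -0.392 -2.202 3.252
endloop
endfacet
facet normal 0.652 0.564 -0.506
outer loop
vertex 3.51 -1.641 1.925
vertex 2.982 -1.845 1.017
vertex 2.713 -0.999 1.614
endloop
endfacet
facet normal -0.319 0.062 0.946
outer loop
vertex 3.51 -1.641 1.925
vertex 2.713 -0.999 1.614
vertex 2.278 -2.455 1.563
endloop
endfacet
facet normal 0.653 0.564 -0.505
outer loop
vertex 2.713 -0.999 1.614
vertex 2.982 -1.845 1.017
vertex 2.186 -1.203 0.705
endloop
endfacet
facet normal -0.862 0.242 0.445
outer loop
vertex 2.713 -0.999 1.614
vertex 2.186 -1.203 0.705
vertex 2.278 -2.455 1.563
endloop
endfacet
facet normal 0.653 0.564 -0.506
outer loop
vertex 2.186 -1.203 0.705
vertex 2.982 -1.845 1.017
vertex 2.455 -2.049 0.109
endloop
endfacet
facet normal -0.967 -0.188 -0.170
outer loop
vertex 2.186 -1.203 0.705
vertex 2.455 -2.049 0.109
vertex 2.278 -2.455 1.563
endloop
endfacet
facet normal 0.653 0.564 -0.506
outer loop
vertex 2.455 -2.049 0.109
vertex 2.982 -1.845 1.017
vertex 3.252 -2.692 0.42
endloop
endfacet
facet normal -0.531 -0.797 -0.287
outer loop
vertex 2.455 -2.049 0.109
vertex 3.252 -2.692 0.42
vertex 2.278 -2.455 1.563
endloop
endfacet
facet normal 0.653 0.564 -0.505
outer loop
vertex 3.252 -2.692 0.42
vertex 2.982 -1.845 1.017
vertex 3.779 -2.488 1.329
endloop
endfacet
facet normal 0.012 -0.977 0.213
outer loop
vertex 3.252 -2.692 0.42
vertex 3.779 -2.488 1.329
vertex 2.278 -2.455 1.563
endloop
endfacet
facet normal 0.653 0.564 -0.506
outer loop
vertex 3.779 -2.488 1.329
vertex 2.982 -1.845 1.017
vertex 3.51 -1.641 1.925
endloop
endfacet
facet normal 0.117 -0.546 0.829
outer loop
vertex 3.779 -2.488 1.329
vertex 3.51 -1.641 1.925
vertex 2.278 -2.455 1.563
endloop
endfacet

endsolid


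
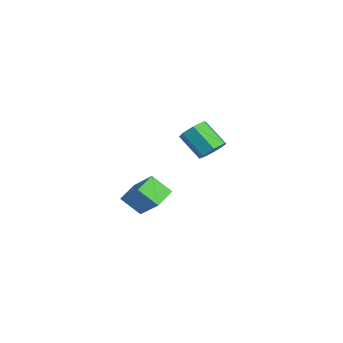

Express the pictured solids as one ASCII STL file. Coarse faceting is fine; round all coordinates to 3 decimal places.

solid 
facet normal 0.601 0.432 -0.673
outer loop
vertex -2.49 2.734 3.233
vertex -2.763 2.351 2.743
vertex -2.96 2.964 2.961
endloop
endfacet
facet normal 0.063 0.813 0.579
outer loop
vertex -2.49 2.734 3.233
vertex -2.96 2.964 2.961
vertex -3.324 2.133 4.168
endloop
endfacet
facet normal 0.061 0.813 0.579
outer loop
vertex -3.324 2.133 4.168
vertex -2.96 2.964 2.961
vertex -3.795 2.362 3.896
endloop
endfacet
facet normal -0.599 -0.434 0.673
outer loop
vertex -3.324 2.133 4.168
vertex -3.795 2.362 3.896
vertex -3.597 1.749 3.677
endloop
endfacet
facet normal 0.601 0.432 -0.672
outer loop
vertex -2.96 2.964 2.961
vertex -2.763 2.351 2.743
vertex -3.282 2.732 2.524
endloop
endfacet
facet normal -0.585 0.811 0.000
outer loop
vertex -2.96 2.964 2.961
vertex -3.282 2.732 2.524
vertex -3.795 2.362 3.896
endloop
endfacet
facet normal -0.585 0.811 -0.000
outer loop
vertex -3.795 2.362 3.896
vertex -3.282 2.732 2.524
vertex -4.116 2.13 3.459
endloop
endfacet
facet normal -0.601 -0.434 0.672
outer loop
vertex -3.795 2.362 3.896
vertex -4.116 2.13 3.459
vertex -3.597 1.749 3.677
endloop
endfacet
facet normal 0.601 0.432 -0.672
outer loop
vertex -3.282 2.732 2.524
vertex -2.763 2.351 2.743
vertex -3.213 2.213 2.252
endloop
endfacet
facet normal -0.791 0.198 -0.578
outer loop
vertex -3.282 2.732 2.524
vertex -3.213 2.213 2.252
vertex -4.116 2.13 3.459
endloop
endfacet
facet normal -0.791 0.198 -0.578
outer loop
vertex -4.116 2.13 3.459
vertex -3.213 2.213 2.252
vertex -4.047 1.611 3.187
endloop
endfacet
facet normal -0.600 -0.432 0.673
outer loop
vertex -4.116 2.13 3.459
vertex -4.047 1.611 3.187
vertex -3.597 1.749 3.677
endloop
endfacet
facet normal 0.600 0.433 -0.672
outer loop
vertex -3.213 2.213 2.252
vertex -2.763 2.351 2.743
vertex -2.805 1.798 2.349
endloop
endfacet
facet normal -0.402 -0.564 -0.722
outer loop
vertex -3.213 2.213 2.252
vertex -2.805 1.798 2.349
vertex -4.047 1.611 3.187
endloop
endfacet
facet normal -0.402 -0.564 -0.722
outer loop
vertex -4.047 1.611 3.187
vertex -2.805 1.798 2.349
vertex -3.639 1.196 3.284
endloop
endfacet
facet normal -0.600 -0.433 0.673
outer loop
vertex -4.047 1.611 3.187
vertex -3.639 1.196 3.284
vertex -3.597 1.749 3.677
endloop
endfacet
facet normal 0.601 0.433 -0.672
outer loop
vertex -2.805 1.798 2.349
vertex -2.763 2.351 2.743
vertex -2.365 1.799 2.743
endloop
endfacet
facet normal 0.290 -0.901 -0.322
outer loop
vertex -2.805 1.798 2.349
vertex -2.365 1.799 2.743
vertex -3.639 1.196 3.284
endloop
endfacet
facet normal 0.291 -0.902 -0.321
outer loop
vertex -3.639 1.196 3.284
vertex -2.365 1.799 2.743
vertex -3.199 1.198 3.677
endloop
endfacet
facet normal -0.599 -0.433 0.673
outer loop
vertex -3.639 1.196 3.284
vertex -3.199 1.198 3.677
vertex -3.597 1.749 3.677
endloop
endfacet
facet normal 0.600 0.433 -0.673
outer loop
vertex -2.365 1.799 2.743
vertex -2.763 2.351 2.743
vertex -2.225 2.216 3.136
endloop
endfacet
facet normal 0.764 -0.560 0.322
outer loop
vertex -2.365 1.799 2.743
vertex -2.225 2.216 3.136
vertex -3.199 1.198 3.677
endloop
endfacet
facet normal 0.764 -0.560 0.320
outer loop
vertex -3.199 1.198 3.677
vertex -2.225 2.216 3.136
vertex -3.059 1.614 4.071
endloop
endfacet
facet normal -0.601 -0.434 0.672
outer loop
vertex -3.199 1.198 3.677
vertex -3.059 1.614 4.071
vertex -3.597 1.749 3.677
endloop
endfacet
facet normal 0.600 0.433 -0.673
outer loop
vertex -2.225 2.216 3.136
vertex -2.763 2.351 2.743
vertex -2.49 2.734 3.233
endloop
endfacet
facet normal 0.662 0.204 0.721
outer loop
vertex -2.225 2.216 3.136
vertex -2.49 2.734 3.233
vertex -3.059 1.614 4.071
endloop
endfacet
facet normal 0.662 0.203 0.721
outer loop
vertex -3.059 1.614 4.071
vertex -2.49 2.734 3.233
vertex -3.324 2.133 4.168
endloop
endfacet
facet normal -0.601 -0.432 0.672
outer loop
vertex -3.059 1.614 4.071
vertex -3.324 2.133 4.168
vertex -3.597 1.749 3.677
endloop
endfacet
facet normal -0.610 0.718 0.336
outer loop
vertex 1.378 -1.31 3.889
vertex 1.772 -0.639 3.169
vertex 0.377 -1.724 2.957
endloop
endfacet
facet normal -0.371 -0.633 0.680
outer loop
vertex 0.968 -2.421 2.631
vertex 1.378 -1.31 3.889
vertex 0.377 -1.724 2.957
endloop
endfacet
facet normal -0.610 0.718 0.335
outer loop
vertex 0.377 -1.724 2.957
vertex 1.772 -0.639 3.169
vertex 0.77 -1.054 2.236
endloop
endfacet
facet normal -0.701 -0.290 -0.651
outer loop
vertex 0.77 -1.054 2.236
vertex 0.968 -2.421 2.631
vertex 0.377 -1.724 2.957
endloop
endfacet
facet normal 0.701 0.289 0.653
outer loop
vertex 1.378 -1.31 3.889
vertex 2.363 -1.336 2.843
vertex 1.772 -0.639 3.169
endloop
endfacet
facet normal -0.371 -0.633 0.680
outer loop
vertex 1.97 -2.006 3.564
vertex 1.378 -1.31 3.889
vertex 0.968 -2.421 2.631
endloop
endfacet
facet normal 0.700 0.291 0.652
outer loop
vertex 1.97 -2.006 3.564
vertex 2.363 -1.336 2.843
vertex 1.378 -1.31 3.889
endloop
endfacet
facet normal 0.371 0.633 -0.680
outer loop
vertex 1.772 -0.639 3.169
vertex 2.363 -1.336 2.843
vertex 0.77 -1.054 2.236
endloop
endfacet
facet normal -0.700 -0.290 -0.653
outer loop
vertex 1.362 -1.75 1.911
vertex 0.968 -2.421 2.631
vertex 0.77 -1.054 2.236
endloop
endfacet
facet normal 0.371 0.633 -0.680
outer loop
vertex 0.77 -1.054 2.236
vertex 2.363 -1.336 2.843
vertex 1.362 -1.75 1.911
endloop
endfacet
facet normal 0.610 -0.718 -0.335
outer loop
vertex 1.362 -1.75 1.911
vertex 1.97 -2.006 3.564
vertex 0.968 -2.421 2.631
endloop
endfacet
facet normal 0.609 -0.718 -0.335
outer loop
vertex 2.363 -1.336 2.843
vertex 1.97 -2.006 3.564
vertex 1.362 -1.75 1.911
endloop
endfacet

endsolid


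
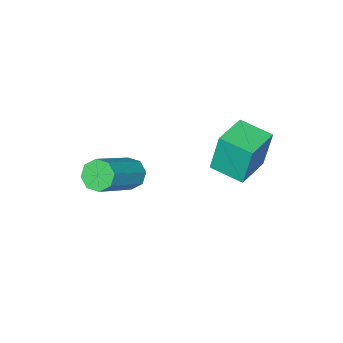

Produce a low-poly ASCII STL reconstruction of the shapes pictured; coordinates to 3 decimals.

solid 
facet normal -0.815 -0.127 -0.565
outer loop
vertex 3.075 -1.468 0.603
vertex 2.687 -1.327 1.131
vertex 2.97 -0.967 0.642
endloop
endfacet
facet normal 0.542 0.178 -0.821
outer loop
vertex 3.075 -1.468 0.603
vertex 2.97 -0.967 0.642
vertex 4.861 -1.193 1.841
endloop
endfacet
facet normal 0.542 0.178 -0.821
outer loop
vertex 4.861 -1.193 1.841
vertex 2.97 -0.967 0.642
vertex 4.756 -0.693 1.88
endloop
endfacet
facet normal 0.815 0.127 0.565
outer loop
vertex 4.861 -1.193 1.841
vertex 4.756 -0.693 1.88
vertex 4.473 -1.053 2.369
endloop
endfacet
facet normal -0.816 -0.125 -0.564
outer loop
vertex 2.97 -0.967 0.642
vertex 2.687 -1.327 1.131
vertex 2.7 -0.677 0.968
endloop
endfacet
facet normal 0.240 0.815 -0.527
outer loop
vertex 2.97 -0.967 0.642
vertex 2.7 -0.677 0.968
vertex 4.756 -0.693 1.88
endloop
endfacet
facet normal 0.240 0.815 -0.527
outer loop
vertex 4.756 -0.693 1.88
vertex 2.7 -0.677 0.968
vertex 4.486 -0.403 2.206
endloop
endfacet
facet normal 0.816 0.125 0.564
outer loop
vertex 4.756 -0.693 1.88
vertex 4.486 -0.403 2.206
vertex 4.473 -1.053 2.369
endloop
endfacet
facet normal -0.815 -0.125 -0.565
outer loop
vertex 2.7 -0.677 0.968
vertex 2.687 -1.327 1.131
vertex 2.422 -0.768 1.389
endloop
endfacet
facet normal -0.203 0.976 0.077
outer loop
vertex 2.7 -0.677 0.968
vertex 2.422 -0.768 1.389
vertex 4.486 -0.403 2.206
endloop
endfacet
facet normal -0.203 0.976 0.077
outer loop
vertex 4.486 -0.403 2.206
vertex 2.422 -0.768 1.389
vertex 4.208 -0.494 2.627
endloop
endfacet
facet normal 0.815 0.125 0.565
outer loop
vertex 4.486 -0.403 2.206
vertex 4.208 -0.494 2.627
vertex 4.473 -1.053 2.369
endloop
endfacet
facet normal -0.815 -0.125 -0.566
outer loop
vertex 2.422 -0.768 1.389
vertex 2.687 -1.327 1.131
vertex 2.299 -1.187 1.659
endloop
endfacet
facet normal -0.527 0.564 0.635
outer loop
vertex 2.422 -0.768 1.389
vertex 2.299 -1.187 1.659
vertex 4.208 -0.494 2.627
endloop
endfacet
facet normal -0.527 0.565 0.635
outer loop
vertex 4.208 -0.494 2.627
vertex 2.299 -1.187 1.659
vertex 4.085 -0.912 2.897
endloop
endfacet
facet normal 0.815 0.125 0.566
outer loop
vertex 4.208 -0.494 2.627
vertex 4.085 -0.912 2.897
vertex 4.473 -1.053 2.369
endloop
endfacet
facet normal -0.815 -0.127 -0.565
outer loop
vertex 2.299 -1.187 1.659
vertex 2.687 -1.327 1.131
vertex 2.404 -1.687 1.62
endloop
endfacet
facet normal -0.542 -0.178 0.821
outer loop
vertex 2.299 -1.187 1.659
vertex 2.404 -1.687 1.62
vertex 4.085 -0.912 2.897
endloop
endfacet
facet normal -0.542 -0.178 0.821
outer loop
vertex 4.085 -0.912 2.897
vertex 2.404 -1.687 1.62
vertex 4.19 -1.413 2.858
endloop
endfacet
facet normal 0.815 0.127 0.565
outer loop
vertex 4.085 -0.912 2.897
vertex 4.19 -1.413 2.858
vertex 4.473 -1.053 2.369
endloop
endfacet
facet normal -0.816 -0.125 -0.564
outer loop
vertex 2.404 -1.687 1.62
vertex 2.687 -1.327 1.131
vertex 2.674 -1.977 1.294
endloop
endfacet
facet normal -0.240 -0.815 0.527
outer loop
vertex 2.404 -1.687 1.62
vertex 2.674 -1.977 1.294
vertex 4.19 -1.413 2.858
endloop
endfacet
facet normal -0.240 -0.815 0.527
outer loop
vertex 4.19 -1.413 2.858
vertex 2.674 -1.977 1.294
vertex 4.46 -1.703 2.532
endloop
endfacet
facet normal 0.816 0.125 0.564
outer loop
vertex 4.19 -1.413 2.858
vertex 4.46 -1.703 2.532
vertex 4.473 -1.053 2.369
endloop
endfacet
facet normal -0.815 -0.125 -0.565
outer loop
vertex 2.674 -1.977 1.294
vertex 2.687 -1.327 1.131
vertex 2.952 -1.886 0.873
endloop
endfacet
facet normal 0.203 -0.976 -0.077
outer loop
vertex 2.674 -1.977 1.294
vertex 2.952 -1.886 0.873
vertex 4.46 -1.703 2.532
endloop
endfacet
facet normal 0.203 -0.976 -0.077
outer loop
vertex 4.46 -1.703 2.532
vertex 2.952 -1.886 0.873
vertex 4.738 -1.612 2.111
endloop
endfacet
facet normal 0.815 0.125 0.565
outer loop
vertex 4.46 -1.703 2.532
vertex 4.738 -1.612 2.111
vertex 4.473 -1.053 2.369
endloop
endfacet
facet normal -0.815 -0.125 -0.566
outer loop
vertex 2.952 -1.886 0.873
vertex 2.687 -1.327 1.131
vertex 3.075 -1.468 0.603
endloop
endfacet
facet normal 0.527 -0.565 -0.635
outer loop
vertex 2.952 -1.886 0.873
vertex 3.075 -1.468 0.603
vertex 4.738 -1.612 2.111
endloop
endfacet
facet normal 0.527 -0.564 -0.635
outer loop
vertex 4.738 -1.612 2.111
vertex 3.075 -1.468 0.603
vertex 4.861 -1.193 1.841
endloop
endfacet
facet normal 0.815 0.125 0.566
outer loop
vertex 4.738 -1.612 2.111
vertex 4.861 -1.193 1.841
vertex 4.473 -1.053 2.369
endloop
endfacet
facet normal -0.972 -0.228 -0.051
outer loop
vertex -0.656 0.823 3.335
vertex -0.945 2.11 3.099
vertex -0.504 0.551 1.664
endloop
endfacet
facet normal 0.215 -0.961 0.176
outer loop
vertex 0.945 0.89 1.741
vertex -0.656 0.823 3.335
vertex -0.504 0.551 1.664
endloop
endfacet
facet normal -0.972 -0.227 -0.052
outer loop
vertex -0.504 0.551 1.664
vertex -0.945 2.11 3.099
vertex -0.792 1.838 1.428
endloop
endfacet
facet normal 0.090 -0.160 -0.983
outer loop
vertex -0.792 1.838 1.428
vertex 0.945 0.89 1.741
vertex -0.504 0.551 1.664
endloop
endfacet
facet normal -0.090 0.160 0.983
outer loop
vertex -0.656 0.823 3.335
vertex 0.504 2.449 3.176
vertex -0.945 2.11 3.099
endloop
endfacet
facet normal 0.216 -0.960 0.176
outer loop
vertex 0.792 1.162 3.412
vertex -0.656 0.823 3.335
vertex 0.945 0.89 1.741
endloop
endfacet
facet normal -0.090 0.160 0.983
outer loop
vertex 0.792 1.162 3.412
vertex 0.504 2.449 3.176
vertex -0.656 0.823 3.335
endloop
endfacet
facet normal -0.215 0.961 -0.176
outer loop
vertex -0.945 2.11 3.099
vertex 0.504 2.449 3.176
vertex -0.792 1.838 1.428
endloop
endfacet
facet normal 0.090 -0.160 -0.983
outer loop
vertex 0.656 2.177 1.505
vertex 0.945 0.89 1.741
vertex -0.792 1.838 1.428
endloop
endfacet
facet normal -0.216 0.961 -0.176
outer loop
vertex -0.792 1.838 1.428
vertex 0.504 2.449 3.176
vertex 0.656 2.177 1.505
endloop
endfacet
facet normal 0.972 0.228 0.052
outer loop
vertex 0.656 2.177 1.505
vertex 0.792 1.162 3.412
vertex 0.945 0.89 1.741
endloop
endfacet
facet normal 0.973 0.227 0.052
outer loop
vertex 0.504 2.449 3.176
vertex 0.792 1.162 3.412
vertex 0.656 2.177 1.505
endloop
endfacet

endsolid


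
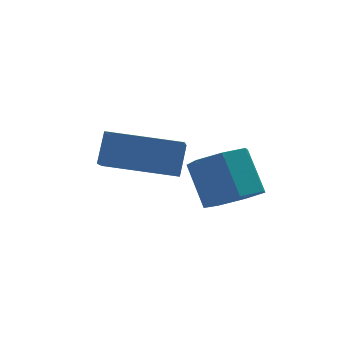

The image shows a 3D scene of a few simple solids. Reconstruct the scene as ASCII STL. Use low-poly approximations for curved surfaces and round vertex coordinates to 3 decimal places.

solid 
facet normal 0.087 -0.679 -0.729
outer loop
vertex 2.382 -4.018 -2.74
vertex 1.766 -3.566 -3.234
vertex 2.67 -3.463 -3.222
endloop
endfacet
facet normal 0.927 -0.213 0.308
outer loop
vertex 2.382 -4.018 -2.74
vertex 2.67 -3.463 -3.222
vertex 2.25 -2.987 -1.631
endloop
endfacet
facet normal 0.927 -0.213 0.308
outer loop
vertex 2.25 -2.987 -1.631
vertex 2.67 -3.463 -3.222
vertex 2.538 -2.432 -2.113
endloop
endfacet
facet normal -0.087 0.679 0.729
outer loop
vertex 2.25 -2.987 -1.631
vertex 2.538 -2.432 -2.113
vertex 1.634 -2.534 -2.126
endloop
endfacet
facet normal 0.087 -0.678 -0.730
outer loop
vertex 2.67 -3.463 -3.222
vertex 1.766 -3.566 -3.234
vertex 2.278 -2.985 -3.713
endloop
endfacet
facet normal 0.864 0.416 -0.284
outer loop
vertex 2.67 -3.463 -3.222
vertex 2.278 -2.985 -3.713
vertex 2.538 -2.432 -2.113
endloop
endfacet
facet normal 0.864 0.416 -0.284
outer loop
vertex 2.538 -2.432 -2.113
vertex 2.278 -2.985 -3.713
vertex 2.146 -1.954 -2.604
endloop
endfacet
facet normal -0.087 0.678 0.730
outer loop
vertex 2.538 -2.432 -2.113
vertex 2.146 -1.954 -2.604
vertex 1.634 -2.534 -2.126
endloop
endfacet
facet normal 0.087 -0.678 -0.730
outer loop
vertex 2.278 -2.985 -3.713
vertex 1.766 -3.566 -3.234
vertex 1.5 -2.944 -3.844
endloop
endfacet
facet normal 0.150 0.733 -0.663
outer loop
vertex 2.278 -2.985 -3.713
vertex 1.5 -2.944 -3.844
vertex 2.146 -1.954 -2.604
endloop
endfacet
facet normal 0.150 0.733 -0.663
outer loop
vertex 2.146 -1.954 -2.604
vertex 1.5 -2.944 -3.844
vertex 1.368 -1.913 -2.735
endloop
endfacet
facet normal -0.087 0.678 0.730
outer loop
vertex 2.146 -1.954 -2.604
vertex 1.368 -1.913 -2.735
vertex 1.634 -2.534 -2.126
endloop
endfacet
facet normal 0.086 -0.679 -0.729
outer loop
vertex 1.5 -2.944 -3.844
vertex 1.766 -3.566 -3.234
vertex 0.923 -3.371 -3.515
endloop
endfacet
facet normal -0.677 0.497 -0.543
outer loop
vertex 1.5 -2.944 -3.844
vertex 0.923 -3.371 -3.515
vertex 1.368 -1.913 -2.735
endloop
endfacet
facet normal -0.677 0.497 -0.543
outer loop
vertex 1.368 -1.913 -2.735
vertex 0.923 -3.371 -3.515
vertex 0.791 -2.34 -2.407
endloop
endfacet
facet normal -0.087 0.678 0.730
outer loop
vertex 1.368 -1.913 -2.735
vertex 0.791 -2.34 -2.407
vertex 1.634 -2.534 -2.126
endloop
endfacet
facet normal 0.087 -0.677 -0.731
outer loop
vertex 0.923 -3.371 -3.515
vertex 1.766 -3.566 -3.234
vertex 0.98 -3.945 -2.976
endloop
endfacet
facet normal -0.994 -0.112 -0.014
outer loop
vertex 0.923 -3.371 -3.515
vertex 0.98 -3.945 -2.976
vertex 0.791 -2.34 -2.407
endloop
endfacet
facet normal -0.994 -0.112 -0.014
outer loop
vertex 0.791 -2.34 -2.407
vertex 0.98 -3.945 -2.976
vertex 0.848 -2.913 -1.867
endloop
endfacet
facet normal -0.087 0.679 0.729
outer loop
vertex 0.791 -2.34 -2.407
vertex 0.848 -2.913 -1.867
vertex 1.634 -2.534 -2.126
endloop
endfacet
facet normal 0.088 -0.678 -0.729
outer loop
vertex 0.98 -3.945 -2.976
vertex 1.766 -3.566 -3.234
vertex 1.63 -4.232 -2.631
endloop
endfacet
facet normal -0.561 -0.638 0.527
outer loop
vertex 0.98 -3.945 -2.976
vertex 1.63 -4.232 -2.631
vertex 0.848 -2.913 -1.867
endloop
endfacet
facet normal -0.562 -0.638 0.526
outer loop
vertex 0.848 -2.913 -1.867
vertex 1.63 -4.232 -2.631
vertex 1.498 -3.201 -1.522
endloop
endfacet
facet normal -0.087 0.678 0.730
outer loop
vertex 0.848 -2.913 -1.867
vertex 1.498 -3.201 -1.522
vertex 1.634 -2.534 -2.126
endloop
endfacet
facet normal 0.087 -0.678 -0.730
outer loop
vertex 1.63 -4.232 -2.631
vertex 1.766 -3.566 -3.234
vertex 2.382 -4.018 -2.74
endloop
endfacet
facet normal 0.291 -0.683 0.670
outer loop
vertex 1.63 -4.232 -2.631
vertex 2.382 -4.018 -2.74
vertex 1.498 -3.201 -1.522
endloop
endfacet
facet normal 0.291 -0.683 0.670
outer loop
vertex 1.498 -3.201 -1.522
vertex 2.382 -4.018 -2.74
vertex 2.25 -2.987 -1.631
endloop
endfacet
facet normal -0.087 0.678 0.729
outer loop
vertex 1.498 -3.201 -1.522
vertex 2.25 -2.987 -1.631
vertex 1.634 -2.534 -2.126
endloop
endfacet
facet normal -0.351 -0.496 -0.794
outer loop
vertex 0.057 -3.723 -1.749
vertex -1.873 -2.764 -1.495
vertex 0.555 -2.452 -2.763
endloop
endfacet
facet normal 0.890 -0.441 -0.116
outer loop
vertex 0.933 -1.916 -1.905
vertex 0.057 -3.723 -1.749
vertex 0.555 -2.452 -2.763
endloop
endfacet
facet normal -0.351 -0.496 -0.794
outer loop
vertex 0.555 -2.452 -2.763
vertex -1.873 -2.764 -1.495
vertex -1.376 -1.493 -2.509
endloop
endfacet
facet normal 0.293 0.748 -0.596
outer loop
vertex -1.376 -1.493 -2.509
vertex 0.933 -1.916 -1.905
vertex 0.555 -2.452 -2.763
endloop
endfacet
facet normal -0.293 -0.748 0.596
outer loop
vertex 0.057 -3.723 -1.749
vertex -1.495 -2.228 -0.637
vertex -1.873 -2.764 -1.495
endloop
endfacet
facet normal 0.890 -0.441 -0.117
outer loop
vertex 0.436 -3.187 -0.891
vertex 0.057 -3.723 -1.749
vertex 0.933 -1.916 -1.905
endloop
endfacet
facet normal -0.293 -0.747 0.596
outer loop
vertex 0.436 -3.187 -0.891
vertex -1.495 -2.228 -0.637
vertex 0.057 -3.723 -1.749
endloop
endfacet
facet normal -0.890 0.441 0.117
outer loop
vertex -1.873 -2.764 -1.495
vertex -1.495 -2.228 -0.637
vertex -1.376 -1.493 -2.509
endloop
endfacet
facet normal 0.293 0.747 -0.596
outer loop
vertex -0.997 -0.957 -1.651
vertex 0.933 -1.916 -1.905
vertex -1.376 -1.493 -2.509
endloop
endfacet
facet normal -0.889 0.442 0.117
outer loop
vertex -1.376 -1.493 -2.509
vertex -1.495 -2.228 -0.637
vertex -0.997 -0.957 -1.651
endloop
endfacet
facet normal 0.351 0.496 0.794
outer loop
vertex -0.997 -0.957 -1.651
vertex 0.436 -3.187 -0.891
vertex 0.933 -1.916 -1.905
endloop
endfacet
facet normal 0.351 0.496 0.794
outer loop
vertex -1.495 -2.228 -0.637
vertex 0.436 -3.187 -0.891
vertex -0.997 -0.957 -1.651
endloop
endfacet

endsolid


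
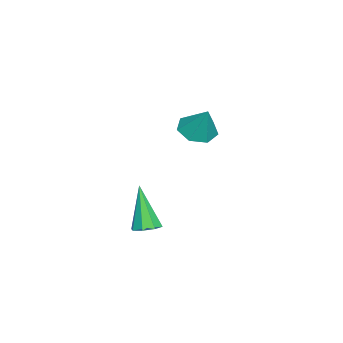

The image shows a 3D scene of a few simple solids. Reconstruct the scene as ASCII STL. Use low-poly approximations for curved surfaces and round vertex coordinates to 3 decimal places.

solid 
facet normal 0.290 0.230 -0.929
outer loop
vertex 1.738 -1.799 -3.764
vertex 1.156 -1.804 -3.947
vertex 1.534 -1.381 -3.724
endloop
endfacet
facet normal 0.743 0.306 0.595
outer loop
vertex 1.738 -1.799 -3.764
vertex 1.534 -1.381 -3.724
vertex 0.564 -2.276 -2.053
endloop
endfacet
facet normal 0.290 0.230 -0.929
outer loop
vertex 1.534 -1.381 -3.724
vertex 1.156 -1.804 -3.947
vertex 1.108 -1.211 -3.815
endloop
endfacet
facet normal 0.205 0.808 0.552
outer loop
vertex 1.534 -1.381 -3.724
vertex 1.108 -1.211 -3.815
vertex 0.564 -2.276 -2.053
endloop
endfacet
facet normal 0.290 0.230 -0.929
outer loop
vertex 1.108 -1.211 -3.815
vertex 1.156 -1.804 -3.947
vertex 0.711 -1.389 -3.983
endloop
endfacet
facet normal -0.499 0.801 0.330
outer loop
vertex 1.108 -1.211 -3.815
vertex 0.711 -1.389 -3.983
vertex 0.564 -2.276 -2.053
endloop
endfacet
facet normal 0.290 0.230 -0.929
outer loop
vertex 0.711 -1.389 -3.983
vertex 1.156 -1.804 -3.947
vertex 0.574 -1.81 -4.13
endloop
endfacet
facet normal -0.955 0.290 0.060
outer loop
vertex 0.711 -1.389 -3.983
vertex 0.574 -1.81 -4.13
vertex 0.564 -2.276 -2.053
endloop
endfacet
facet normal 0.290 0.232 -0.929
outer loop
vertex 0.574 -1.81 -4.13
vertex 1.156 -1.804 -3.947
vertex 0.778 -2.228 -4.171
endloop
endfacet
facet normal -0.898 -0.428 -0.100
outer loop
vertex 0.574 -1.81 -4.13
vertex 0.778 -2.228 -4.171
vertex 0.564 -2.276 -2.053
endloop
endfacet
facet normal 0.291 0.231 -0.928
outer loop
vertex 0.778 -2.228 -4.171
vertex 1.156 -1.804 -3.947
vertex 1.204 -2.398 -4.08
endloop
endfacet
facet normal -0.359 -0.931 -0.057
outer loop
vertex 0.778 -2.228 -4.171
vertex 1.204 -2.398 -4.08
vertex 0.564 -2.276 -2.053
endloop
endfacet
facet normal 0.289 0.231 -0.929
outer loop
vertex 1.204 -2.398 -4.08
vertex 1.156 -1.804 -3.947
vertex 1.601 -2.22 -3.912
endloop
endfacet
facet normal 0.345 -0.924 0.164
outer loop
vertex 1.204 -2.398 -4.08
vertex 1.601 -2.22 -3.912
vertex 0.564 -2.276 -2.053
endloop
endfacet
facet normal 0.290 0.232 -0.928
outer loop
vertex 1.601 -2.22 -3.912
vertex 1.156 -1.804 -3.947
vertex 1.738 -1.799 -3.764
endloop
endfacet
facet normal 0.801 -0.413 0.434
outer loop
vertex 1.601 -2.22 -3.912
vertex 1.738 -1.799 -3.764
vertex 0.564 -2.276 -2.053
endloop
endfacet
facet normal -0.341 -0.374 -0.862
outer loop
vertex -3.448 -0.709 -1.527
vertex -3.955 -1.261 -1.087
vertex -4.14 -0.457 -1.363
endloop
endfacet
facet normal 0.341 0.940 -0.006
outer loop
vertex -3.448 -0.709 -1.527
vertex -4.14 -0.457 -1.363
vertex -3.445 -0.699 0.207
endloop
endfacet
facet normal -0.340 -0.374 -0.863
outer loop
vertex -4.14 -0.457 -1.363
vertex -3.955 -1.261 -1.087
vertex -4.694 -0.811 -0.991
endloop
endfacet
facet normal -0.364 0.883 0.297
outer loop
vertex -4.14 -0.457 -1.363
vertex -4.694 -0.811 -0.991
vertex -3.445 -0.699 0.207
endloop
endfacet
facet normal -0.340 -0.375 -0.862
outer loop
vertex -4.694 -0.811 -0.991
vertex -3.955 -1.261 -1.087
vertex -4.691 -1.503 -0.691
endloop
endfacet
facet normal -0.676 0.291 0.677
outer loop
vertex -4.694 -0.811 -0.991
vertex -4.691 -1.503 -0.691
vertex -3.445 -0.699 0.207
endloop
endfacet
facet normal -0.341 -0.374 -0.862
outer loop
vertex -4.691 -1.503 -0.691
vertex -3.955 -1.261 -1.087
vertex -4.135 -2.014 -0.689
endloop
endfacet
facet normal -0.360 -0.389 0.848
outer loop
vertex -4.691 -1.503 -0.691
vertex -4.135 -2.014 -0.689
vertex -3.445 -0.699 0.207
endloop
endfacet
facet normal -0.339 -0.375 -0.863
outer loop
vertex -4.135 -2.014 -0.689
vertex -3.955 -1.261 -1.087
vertex -3.443 -1.957 -0.986
endloop
endfacet
facet normal 0.346 -0.645 0.681
outer loop
vertex -4.135 -2.014 -0.689
vertex -3.443 -1.957 -0.986
vertex -3.445 -0.699 0.207
endloop
endfacet
facet normal -0.341 -0.376 -0.861
outer loop
vertex -3.443 -1.957 -0.986
vertex -3.955 -1.261 -1.087
vertex -3.138 -1.377 -1.36
endloop
endfacet
facet normal 0.910 -0.284 0.301
outer loop
vertex -3.443 -1.957 -0.986
vertex -3.138 -1.377 -1.36
vertex -3.445 -0.699 0.207
endloop
endfacet
facet normal -0.341 -0.374 -0.862
outer loop
vertex -3.138 -1.377 -1.36
vertex -3.955 -1.261 -1.087
vertex -3.448 -0.709 -1.527
endloop
endfacet
facet normal 0.907 0.420 -0.004
outer loop
vertex -3.138 -1.377 -1.36
vertex -3.448 -0.709 -1.527
vertex -3.445 -0.699 0.207
endloop
endfacet

endsolid


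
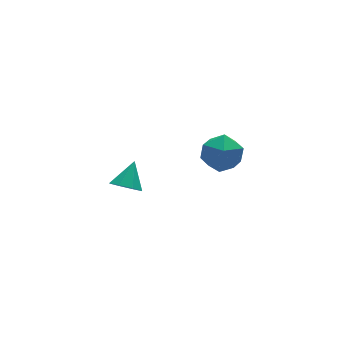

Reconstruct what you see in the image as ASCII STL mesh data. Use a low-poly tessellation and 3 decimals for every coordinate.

solid 
facet normal -0.992 0.119 0.031
outer loop
vertex 1.451 -0.624 -4.209
vertex 1.353 -1.516 -3.906
vertex 1.457 -0.812 -3.281
endloop
endfacet
facet normal -0.657 0.738 0.154
outer loop
vertex 1.451 -0.624 -4.209
vertex 1.457 -0.812 -3.281
vertex 2.072 -0.19 -3.641
endloop
endfacet
facet normal -0.241 0.880 -0.409
outer loop
vertex 1.451 -0.624 -4.209
vertex 2.072 -0.19 -3.641
vertex 2.348 -0.508 -4.488
endloop
endfacet
facet normal -0.319 0.349 -0.881
outer loop
vertex 1.451 -0.624 -4.209
vertex 2.348 -0.508 -4.488
vertex 1.904 -1.327 -4.652
endloop
endfacet
facet normal -0.784 -0.121 -0.609
outer loop
vertex 1.451 -0.624 -4.209
vertex 1.904 -1.327 -4.652
vertex 1.353 -1.516 -3.906
endloop
endfacet
facet normal -0.235 0.650 0.723
outer loop
vertex 2.072 -0.19 -3.641
vertex 1.457 -0.812 -3.281
vertex 2.356 -0.813 -2.988
endloop
endfacet
facet normal -0.778 -0.349 0.523
outer loop
vertex 1.457 -0.812 -3.281
vertex 1.353 -1.516 -3.906
vertex 1.912 -1.632 -3.152
endloop
endfacet
facet normal -0.440 -0.737 -0.512
outer loop
vertex 1.353 -1.516 -3.906
vertex 1.904 -1.327 -4.652
vertex 2.188 -1.95 -3.999
endloop
endfacet
facet normal 0.310 0.022 -0.951
outer loop
vertex 1.904 -1.327 -4.652
vertex 2.348 -0.508 -4.488
vertex 2.803 -1.328 -4.359
endloop
endfacet
facet normal 0.436 0.880 -0.188
outer loop
vertex 2.348 -0.508 -4.488
vertex 2.072 -0.19 -3.641
vertex 2.907 -0.624 -3.734
endloop
endfacet
facet normal 0.319 -0.349 0.881
outer loop
vertex 2.809 -1.516 -3.431
vertex 2.356 -0.813 -2.988
vertex 1.912 -1.632 -3.152
endloop
endfacet
facet normal 0.241 -0.880 0.409
outer loop
vertex 2.809 -1.516 -3.431
vertex 1.912 -1.632 -3.152
vertex 2.188 -1.95 -3.999
endloop
endfacet
facet normal 0.657 -0.738 -0.154
outer loop
vertex 2.809 -1.516 -3.431
vertex 2.188 -1.95 -3.999
vertex 2.803 -1.328 -4.359
endloop
endfacet
facet normal 0.992 -0.119 -0.031
outer loop
vertex 2.809 -1.516 -3.431
vertex 2.803 -1.328 -4.359
vertex 2.907 -0.624 -3.734
endloop
endfacet
facet normal 0.784 0.121 0.609
outer loop
vertex 2.809 -1.516 -3.431
vertex 2.907 -0.624 -3.734
vertex 2.356 -0.813 -2.988
endloop
endfacet
facet normal -0.310 -0.022 0.951
outer loop
vertex 1.912 -1.632 -3.152
vertex 2.356 -0.813 -2.988
vertex 1.457 -0.812 -3.281
endloop
endfacet
facet normal -0.436 -0.880 0.188
outer loop
vertex 2.188 -1.95 -3.999
vertex 1.912 -1.632 -3.152
vertex 1.353 -1.516 -3.906
endloop
endfacet
facet normal 0.235 -0.650 -0.723
outer loop
vertex 2.803 -1.328 -4.359
vertex 2.188 -1.95 -3.999
vertex 1.904 -1.327 -4.652
endloop
endfacet
facet normal 0.778 0.349 -0.523
outer loop
vertex 2.907 -0.624 -3.734
vertex 2.803 -1.328 -4.359
vertex 2.348 -0.508 -4.488
endloop
endfacet
facet normal 0.440 0.737 0.512
outer loop
vertex 2.356 -0.813 -2.988
vertex 2.907 -0.624 -3.734
vertex 2.072 -0.19 -3.641
endloop
endfacet
facet normal -0.527 -0.496 -0.690
outer loop
vertex -2.129 -3.265 -2.621
vertex -2.681 -3.093 -2.323
vertex -2.311 -2.835 -2.791
endloop
endfacet
facet normal 0.924 0.295 -0.243
outer loop
vertex -2.129 -3.265 -2.621
vertex -2.311 -2.835 -2.791
vertex -2.079 -2.527 -1.537
endloop
endfacet
facet normal -0.526 -0.497 -0.690
outer loop
vertex -2.311 -2.835 -2.791
vertex -2.681 -3.093 -2.323
vertex -2.71 -2.556 -2.688
endloop
endfacet
facet normal 0.496 0.817 -0.293
outer loop
vertex -2.311 -2.835 -2.791
vertex -2.71 -2.556 -2.688
vertex -2.079 -2.527 -1.537
endloop
endfacet
facet normal -0.529 -0.496 -0.688
outer loop
vertex -2.71 -2.556 -2.688
vertex -2.681 -3.093 -2.323
vertex -3.091 -2.591 -2.37
endloop
endfacet
facet normal -0.077 0.997 0.017
outer loop
vertex -2.71 -2.556 -2.688
vertex -3.091 -2.591 -2.37
vertex -2.079 -2.527 -1.537
endloop
endfacet
facet normal -0.528 -0.496 -0.690
outer loop
vertex -3.091 -2.591 -2.37
vertex -2.681 -3.093 -2.323
vertex -3.232 -2.921 -2.025
endloop
endfacet
facet normal -0.463 0.727 0.507
outer loop
vertex -3.091 -2.591 -2.37
vertex -3.232 -2.921 -2.025
vertex -2.079 -2.527 -1.537
endloop
endfacet
facet normal -0.528 -0.496 -0.690
outer loop
vertex -3.232 -2.921 -2.025
vertex -2.681 -3.093 -2.323
vertex -3.05 -3.351 -1.855
endloop
endfacet
facet normal -0.432 0.167 0.886
outer loop
vertex -3.232 -2.921 -2.025
vertex -3.05 -3.351 -1.855
vertex -2.079 -2.527 -1.537
endloop
endfacet
facet normal -0.527 -0.497 -0.689
outer loop
vertex -3.05 -3.351 -1.855
vertex -2.681 -3.093 -2.323
vertex -2.652 -3.63 -1.958
endloop
endfacet
facet normal -0.006 -0.354 0.935
outer loop
vertex -3.05 -3.351 -1.855
vertex -2.652 -3.63 -1.958
vertex -2.079 -2.527 -1.537
endloop
endfacet
facet normal -0.528 -0.497 -0.689
outer loop
vertex -2.652 -3.63 -1.958
vertex -2.681 -3.093 -2.323
vertex -2.27 -3.595 -2.276
endloop
endfacet
facet normal 0.569 -0.534 0.625
outer loop
vertex -2.652 -3.63 -1.958
vertex -2.27 -3.595 -2.276
vertex -2.079 -2.527 -1.537
endloop
endfacet
facet normal -0.527 -0.496 -0.690
outer loop
vertex -2.27 -3.595 -2.276
vertex -2.681 -3.093 -2.323
vertex -2.129 -3.265 -2.621
endloop
endfacet
facet normal 0.955 -0.265 0.136
outer loop
vertex -2.27 -3.595 -2.276
vertex -2.129 -3.265 -2.621
vertex -2.079 -2.527 -1.537
endloop
endfacet

endsolid


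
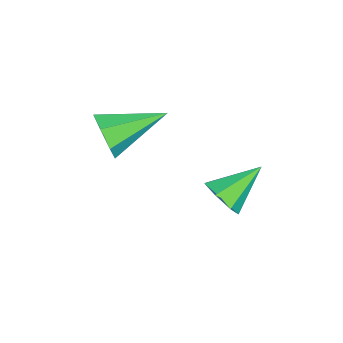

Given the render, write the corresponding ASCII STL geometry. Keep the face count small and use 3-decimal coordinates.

solid 
facet normal 0.377 -0.886 -0.269
outer loop
vertex 4.355 -2.771 2.197
vertex 3.939 -2.741 1.514
vertex 4.678 -2.471 1.66
endloop
endfacet
facet normal 0.615 0.471 0.633
outer loop
vertex 4.355 -2.771 2.197
vertex 4.678 -2.471 1.66
vertex 3.221 -1.059 2.026
endloop
endfacet
facet normal 0.377 -0.886 -0.270
outer loop
vertex 4.678 -2.471 1.66
vertex 3.939 -2.741 1.514
vertex 4.444 -2.374 1.014
endloop
endfacet
facet normal 0.672 0.728 -0.134
outer loop
vertex 4.678 -2.471 1.66
vertex 4.444 -2.374 1.014
vertex 3.221 -1.059 2.026
endloop
endfacet
facet normal 0.378 -0.886 -0.269
outer loop
vertex 4.444 -2.374 1.014
vertex 3.939 -2.741 1.514
vertex 3.83 -2.554 0.744
endloop
endfacet
facet normal 0.123 0.674 -0.728
outer loop
vertex 4.444 -2.374 1.014
vertex 3.83 -2.554 0.744
vertex 3.221 -1.059 2.026
endloop
endfacet
facet normal 0.378 -0.886 -0.269
outer loop
vertex 3.83 -2.554 0.744
vertex 3.939 -2.741 1.514
vertex 3.298 -2.875 1.054
endloop
endfacet
facet normal -0.620 0.350 -0.702
outer loop
vertex 3.83 -2.554 0.744
vertex 3.298 -2.875 1.054
vertex 3.221 -1.059 2.026
endloop
endfacet
facet normal 0.379 -0.885 -0.270
outer loop
vertex 3.298 -2.875 1.054
vertex 3.939 -2.741 1.514
vertex 3.249 -3.096 1.711
endloop
endfacet
facet normal -0.997 -0.002 -0.075
outer loop
vertex 3.298 -2.875 1.054
vertex 3.249 -3.096 1.711
vertex 3.221 -1.059 2.026
endloop
endfacet
facet normal 0.378 -0.885 -0.271
outer loop
vertex 3.249 -3.096 1.711
vertex 3.939 -2.741 1.514
vertex 3.72 -3.05 2.219
endloop
endfacet
facet normal -0.723 -0.115 0.681
outer loop
vertex 3.249 -3.096 1.711
vertex 3.72 -3.05 2.219
vertex 3.221 -1.059 2.026
endloop
endfacet
facet normal 0.379 -0.885 -0.270
outer loop
vertex 3.72 -3.05 2.219
vertex 3.939 -2.741 1.514
vertex 4.355 -2.771 2.197
endloop
endfacet
facet normal -0.007 0.095 0.995
outer loop
vertex 3.72 -3.05 2.219
vertex 4.355 -2.771 2.197
vertex 3.221 -1.059 2.026
endloop
endfacet
facet normal 0.482 -0.693 -0.537
outer loop
vertex 4.281 0.809 -1.161
vertex 3.643 0.493 -1.326
vertex 3.997 1.019 -1.687
endloop
endfacet
facet normal 0.505 0.860 0.071
outer loop
vertex 4.281 0.809 -1.161
vertex 3.997 1.019 -1.687
vertex 2.897 1.567 -0.494
endloop
endfacet
facet normal 0.482 -0.693 -0.537
outer loop
vertex 3.997 1.019 -1.687
vertex 3.643 0.493 -1.326
vertex 3.447 0.833 -1.941
endloop
endfacet
facet normal -0.078 0.877 -0.474
outer loop
vertex 3.997 1.019 -1.687
vertex 3.447 0.833 -1.941
vertex 2.897 1.567 -0.494
endloop
endfacet
facet normal 0.482 -0.693 -0.537
outer loop
vertex 3.447 0.833 -1.941
vertex 3.643 0.493 -1.326
vertex 3.045 0.391 -1.731
endloop
endfacet
facet normal -0.744 0.437 -0.505
outer loop
vertex 3.447 0.833 -1.941
vertex 3.045 0.391 -1.731
vertex 2.897 1.567 -0.494
endloop
endfacet
facet normal 0.481 -0.693 -0.536
outer loop
vertex 3.045 0.391 -1.731
vertex 3.643 0.493 -1.326
vertex 3.093 0.026 -1.216
endloop
endfacet
facet normal -0.992 -0.127 0.002
outer loop
vertex 3.045 0.391 -1.731
vertex 3.093 0.026 -1.216
vertex 2.897 1.567 -0.494
endloop
endfacet
facet normal 0.481 -0.693 -0.537
outer loop
vertex 3.093 0.026 -1.216
vertex 3.643 0.493 -1.326
vertex 3.556 0.012 -0.783
endloop
endfacet
facet normal -0.635 -0.393 0.666
outer loop
vertex 3.093 0.026 -1.216
vertex 3.556 0.012 -0.783
vertex 2.897 1.567 -0.494
endloop
endfacet
facet normal 0.482 -0.693 -0.536
outer loop
vertex 3.556 0.012 -0.783
vertex 3.643 0.493 -1.326
vertex 4.084 0.361 -0.759
endloop
endfacet
facet normal 0.060 -0.158 0.986
outer loop
vertex 3.556 0.012 -0.783
vertex 4.084 0.361 -0.759
vertex 2.897 1.567 -0.494
endloop
endfacet
facet normal 0.482 -0.693 -0.536
outer loop
vertex 4.084 0.361 -0.759
vertex 3.643 0.493 -1.326
vertex 4.281 0.809 -1.161
endloop
endfacet
facet normal 0.566 0.399 0.722
outer loop
vertex 4.084 0.361 -0.759
vertex 4.281 0.809 -1.161
vertex 2.897 1.567 -0.494
endloop
endfacet

endsolid


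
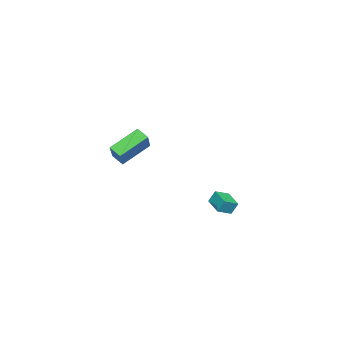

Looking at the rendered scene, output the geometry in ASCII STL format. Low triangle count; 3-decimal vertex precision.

solid 
facet normal -0.796 0.485 -0.363
outer loop
vertex 1.974 3.476 -2.436
vertex 2.724 4.46 -2.765
vertex 2.104 3.126 -3.189
endloop
endfacet
facet normal -0.586 -0.769 0.256
outer loop
vertex 2.836 2.68 -2.855
vertex 1.974 3.476 -2.436
vertex 2.104 3.126 -3.189
endloop
endfacet
facet normal -0.796 0.485 -0.362
outer loop
vertex 2.104 3.126 -3.189
vertex 2.724 4.46 -2.765
vertex 2.853 4.11 -3.517
endloop
endfacet
facet normal 0.155 -0.417 -0.896
outer loop
vertex 2.853 4.11 -3.517
vertex 2.836 2.68 -2.855
vertex 2.104 3.126 -3.189
endloop
endfacet
facet normal -0.154 0.417 0.896
outer loop
vertex 1.974 3.476 -2.436
vertex 3.456 4.014 -2.431
vertex 2.724 4.46 -2.765
endloop
endfacet
facet normal -0.585 -0.769 0.258
outer loop
vertex 2.707 3.03 -2.103
vertex 1.974 3.476 -2.436
vertex 2.836 2.68 -2.855
endloop
endfacet
facet normal -0.154 0.416 0.896
outer loop
vertex 2.707 3.03 -2.103
vertex 3.456 4.014 -2.431
vertex 1.974 3.476 -2.436
endloop
endfacet
facet normal 0.586 0.769 -0.257
outer loop
vertex 2.724 4.46 -2.765
vertex 3.456 4.014 -2.431
vertex 2.853 4.11 -3.517
endloop
endfacet
facet normal 0.154 -0.417 -0.896
outer loop
vertex 3.586 3.664 -3.184
vertex 2.836 2.68 -2.855
vertex 2.853 4.11 -3.517
endloop
endfacet
facet normal 0.585 0.769 -0.257
outer loop
vertex 2.853 4.11 -3.517
vertex 3.456 4.014 -2.431
vertex 3.586 3.664 -3.184
endloop
endfacet
facet normal 0.796 -0.485 0.362
outer loop
vertex 3.586 3.664 -3.184
vertex 2.707 3.03 -2.103
vertex 2.836 2.68 -2.855
endloop
endfacet
facet normal 0.796 -0.485 0.363
outer loop
vertex 3.456 4.014 -2.431
vertex 2.707 3.03 -2.103
vertex 3.586 3.664 -3.184
endloop
endfacet
facet normal -0.725 -0.370 -0.581
outer loop
vertex -0.915 -3.92 -0.295
vertex -0.867 -3.207 -0.809
vertex 0.535 -4.878 -1.492
endloop
endfacet
facet normal -0.053 -0.810 0.584
outer loop
vertex 2.107 -4.073 -0.231
vertex -0.915 -3.92 -0.295
vertex 0.535 -4.878 -1.492
endloop
endfacet
facet normal -0.725 -0.371 -0.581
outer loop
vertex 0.535 -4.878 -1.492
vertex -0.867 -3.207 -0.809
vertex 0.582 -4.165 -2.006
endloop
endfacet
facet normal 0.687 -0.454 -0.567
outer loop
vertex 0.582 -4.165 -2.006
vertex 2.107 -4.073 -0.231
vertex 0.535 -4.878 -1.492
endloop
endfacet
facet normal -0.687 0.455 0.567
outer loop
vertex -0.915 -3.92 -0.295
vertex 0.705 -2.402 0.452
vertex -0.867 -3.207 -0.809
endloop
endfacet
facet normal -0.053 -0.810 0.584
outer loop
vertex 0.658 -3.115 0.966
vertex -0.915 -3.92 -0.295
vertex 2.107 -4.073 -0.231
endloop
endfacet
facet normal -0.687 0.454 0.567
outer loop
vertex 0.658 -3.115 0.966
vertex 0.705 -2.402 0.452
vertex -0.915 -3.92 -0.295
endloop
endfacet
facet normal 0.053 0.810 -0.584
outer loop
vertex -0.867 -3.207 -0.809
vertex 0.705 -2.402 0.452
vertex 0.582 -4.165 -2.006
endloop
endfacet
facet normal 0.687 -0.455 -0.567
outer loop
vertex 2.155 -3.36 -0.745
vertex 2.107 -4.073 -0.231
vertex 0.582 -4.165 -2.006
endloop
endfacet
facet normal 0.053 0.810 -0.584
outer loop
vertex 0.582 -4.165 -2.006
vertex 0.705 -2.402 0.452
vertex 2.155 -3.36 -0.745
endloop
endfacet
facet normal 0.725 0.370 0.581
outer loop
vertex 2.155 -3.36 -0.745
vertex 0.658 -3.115 0.966
vertex 2.107 -4.073 -0.231
endloop
endfacet
facet normal 0.725 0.371 0.581
outer loop
vertex 0.705 -2.402 0.452
vertex 0.658 -3.115 0.966
vertex 2.155 -3.36 -0.745
endloop
endfacet

endsolid
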